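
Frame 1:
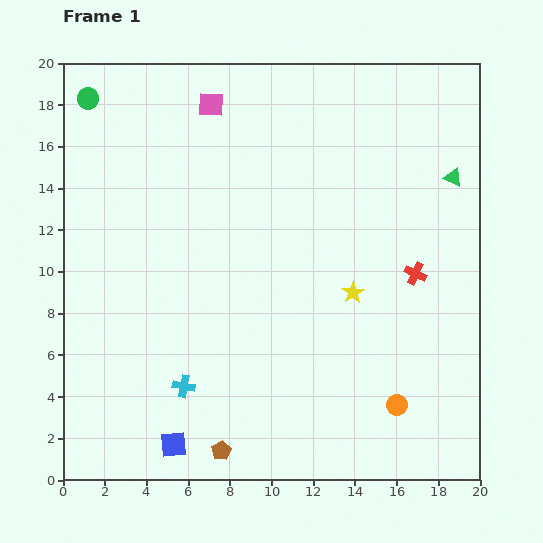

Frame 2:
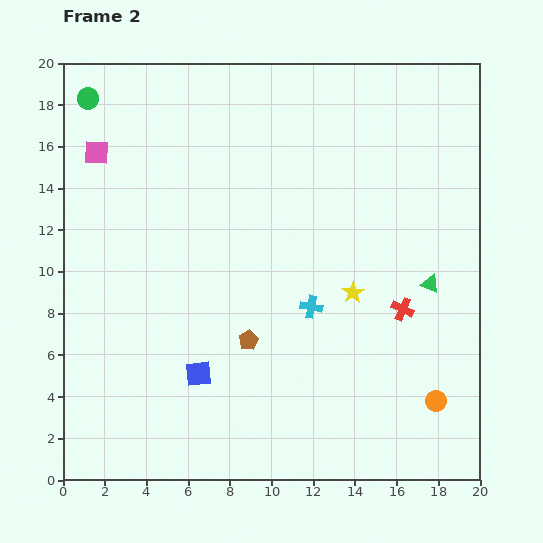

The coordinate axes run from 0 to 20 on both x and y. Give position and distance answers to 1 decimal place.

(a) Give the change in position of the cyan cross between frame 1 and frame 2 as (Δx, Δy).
(6.1, 3.8)

The cyan cross was at (5.8, 4.5) in frame 1 and (11.9, 8.3) in frame 2.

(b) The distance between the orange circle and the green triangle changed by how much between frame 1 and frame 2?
-5.6

Distance in frame 1: 11.2. Distance in frame 2: 5.6.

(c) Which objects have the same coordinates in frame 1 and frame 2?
the yellow star, the green circle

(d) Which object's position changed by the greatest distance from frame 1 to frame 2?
the cyan cross

(moved 7.2; next 6.0)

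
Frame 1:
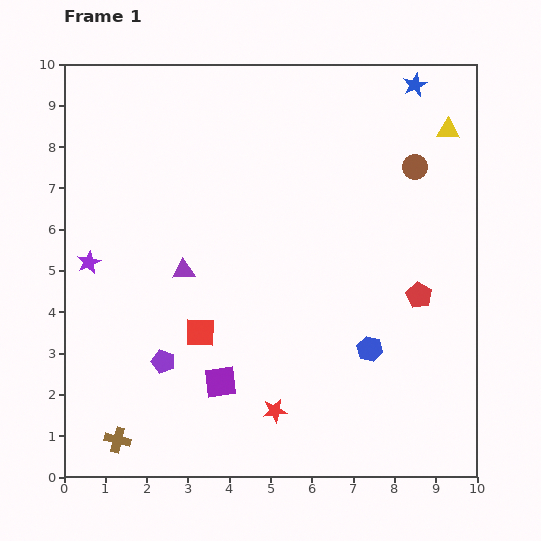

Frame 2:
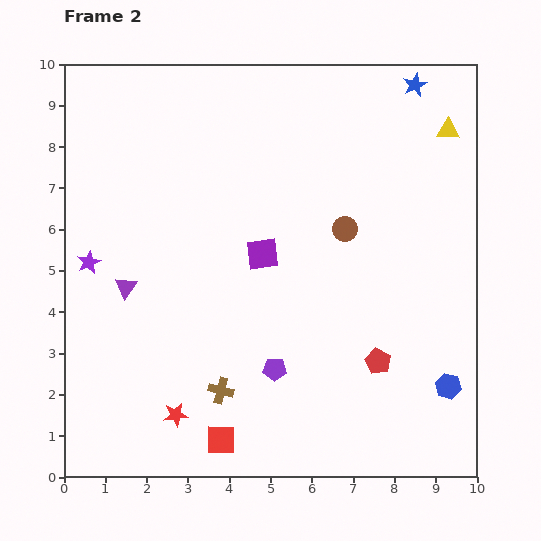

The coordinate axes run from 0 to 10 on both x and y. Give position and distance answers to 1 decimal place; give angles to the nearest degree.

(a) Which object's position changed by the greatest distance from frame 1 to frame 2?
the purple square

(moved 3.3; next 2.8)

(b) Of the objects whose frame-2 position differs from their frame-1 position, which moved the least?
the purple triangle

(moved 1.5)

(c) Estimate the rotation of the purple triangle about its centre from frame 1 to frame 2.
51° counter-clockwise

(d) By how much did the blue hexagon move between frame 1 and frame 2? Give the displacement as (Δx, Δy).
(1.9, -0.9)

The blue hexagon was at (7.4, 3.1) in frame 1 and (9.3, 2.2) in frame 2.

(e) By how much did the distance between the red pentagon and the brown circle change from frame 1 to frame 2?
+0.2

Distance in frame 1: 3.1. Distance in frame 2: 3.3.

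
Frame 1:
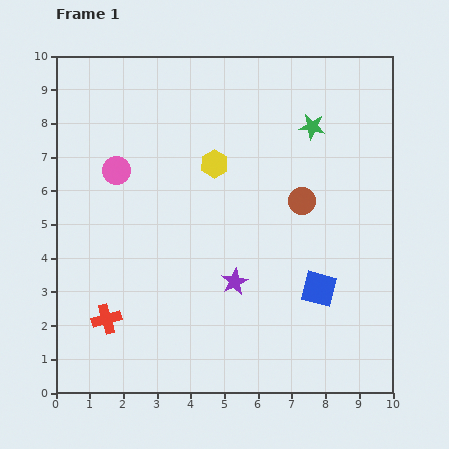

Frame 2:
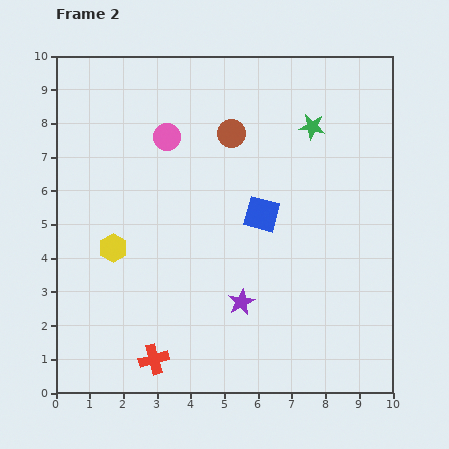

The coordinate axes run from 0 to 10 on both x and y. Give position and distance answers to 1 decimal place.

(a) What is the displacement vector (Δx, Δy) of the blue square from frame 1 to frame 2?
(-1.7, 2.2)

The blue square was at (7.8, 3.1) in frame 1 and (6.1, 5.3) in frame 2.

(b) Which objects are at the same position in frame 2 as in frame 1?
the green star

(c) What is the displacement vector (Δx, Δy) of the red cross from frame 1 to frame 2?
(1.4, -1.2)

The red cross was at (1.5, 2.2) in frame 1 and (2.9, 1.0) in frame 2.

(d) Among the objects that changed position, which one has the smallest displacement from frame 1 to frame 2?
the purple star

(moved 0.6)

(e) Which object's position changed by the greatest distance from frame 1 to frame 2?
the yellow hexagon

(moved 3.9; next 2.9)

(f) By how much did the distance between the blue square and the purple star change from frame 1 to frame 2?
+0.2

Distance in frame 1: 2.5. Distance in frame 2: 2.7.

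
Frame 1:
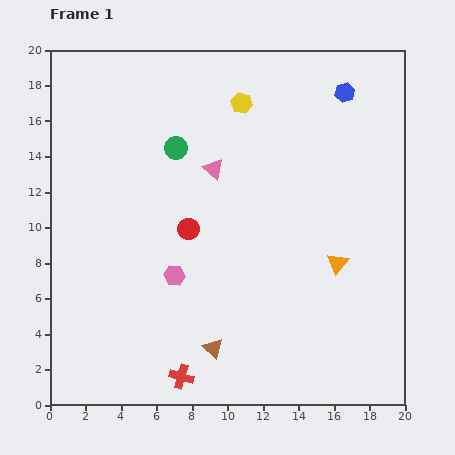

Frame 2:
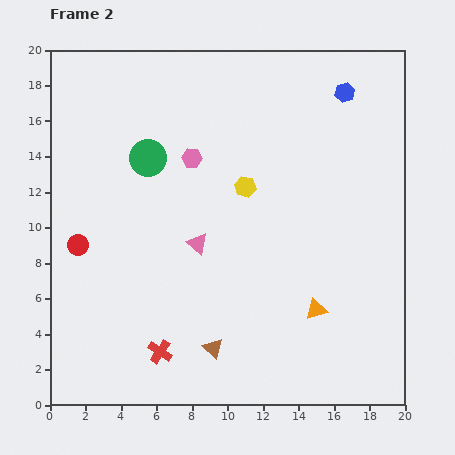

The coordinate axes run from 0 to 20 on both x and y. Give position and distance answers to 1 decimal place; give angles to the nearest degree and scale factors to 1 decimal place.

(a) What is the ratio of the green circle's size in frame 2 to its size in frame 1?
1.6×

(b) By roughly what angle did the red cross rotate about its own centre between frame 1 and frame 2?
17° clockwise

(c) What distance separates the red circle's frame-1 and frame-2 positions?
6.3

The red circle moved from (7.8, 9.9) to (1.6, 9.0), a distance of √(6.2² + 0.9²) ≈ 6.3.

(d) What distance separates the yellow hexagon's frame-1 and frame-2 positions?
4.7

The yellow hexagon moved from (10.8, 17.0) to (11.0, 12.3), a distance of √(0.2² + 4.7²) ≈ 4.7.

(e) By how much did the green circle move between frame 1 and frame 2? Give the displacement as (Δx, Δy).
(-1.6, -0.6)

The green circle was at (7.1, 14.5) in frame 1 and (5.5, 13.9) in frame 2.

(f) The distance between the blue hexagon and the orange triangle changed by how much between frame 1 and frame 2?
+2.7

Distance in frame 1: 9.6. Distance in frame 2: 12.3.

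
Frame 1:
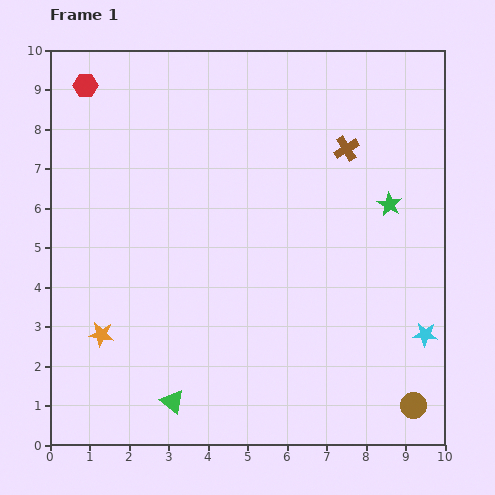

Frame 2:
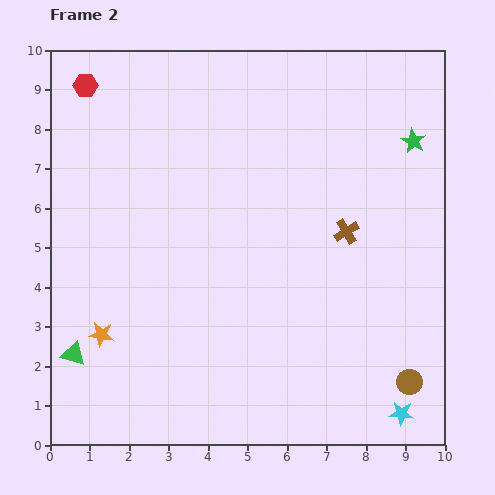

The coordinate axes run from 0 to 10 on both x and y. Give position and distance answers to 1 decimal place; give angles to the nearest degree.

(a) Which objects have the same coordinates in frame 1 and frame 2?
the orange star, the red hexagon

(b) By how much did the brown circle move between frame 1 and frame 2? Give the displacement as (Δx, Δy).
(-0.1, 0.6)

The brown circle was at (9.2, 1.0) in frame 1 and (9.1, 1.6) in frame 2.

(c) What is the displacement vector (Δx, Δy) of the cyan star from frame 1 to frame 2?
(-0.6, -2.0)

The cyan star was at (9.5, 2.8) in frame 1 and (8.9, 0.8) in frame 2.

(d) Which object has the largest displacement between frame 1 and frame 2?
the green triangle

(moved 2.8; next 2.1)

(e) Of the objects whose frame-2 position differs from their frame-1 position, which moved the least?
the brown circle

(moved 0.6)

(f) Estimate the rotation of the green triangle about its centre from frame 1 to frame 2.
23° counter-clockwise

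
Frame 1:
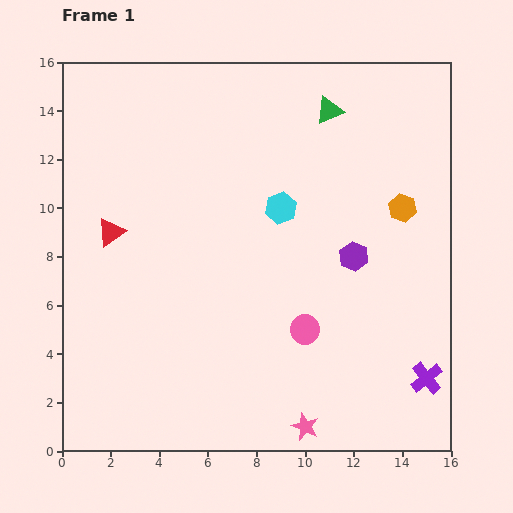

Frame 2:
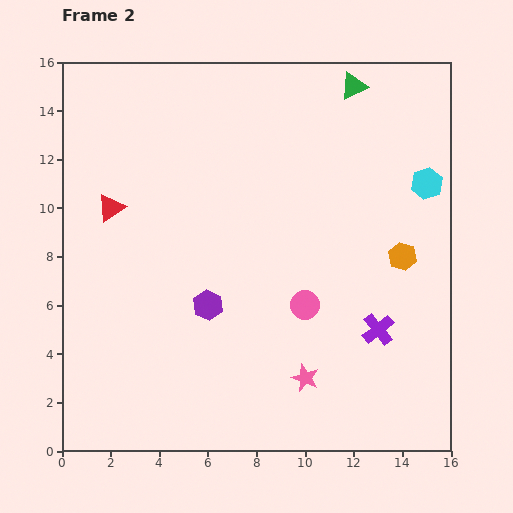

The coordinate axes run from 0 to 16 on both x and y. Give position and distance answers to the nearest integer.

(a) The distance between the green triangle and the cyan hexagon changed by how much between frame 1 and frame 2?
+1

Distance in frame 1: 4. Distance in frame 2: 5.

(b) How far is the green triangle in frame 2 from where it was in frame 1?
1

The green triangle moved from (11, 14) to (12, 15), a distance of √(1² + 1²) ≈ 1.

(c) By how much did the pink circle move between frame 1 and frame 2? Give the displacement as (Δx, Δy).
(0, 1)

The pink circle was at (10, 5) in frame 1 and (10, 6) in frame 2.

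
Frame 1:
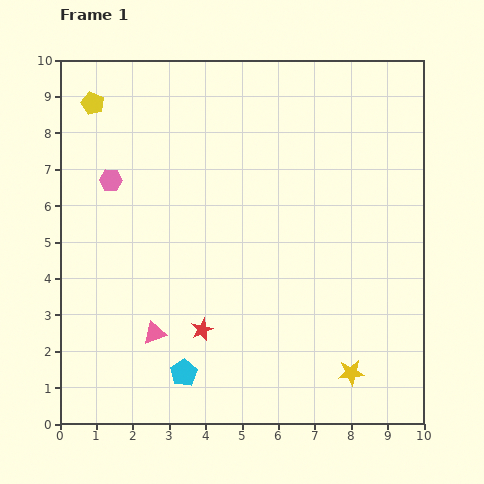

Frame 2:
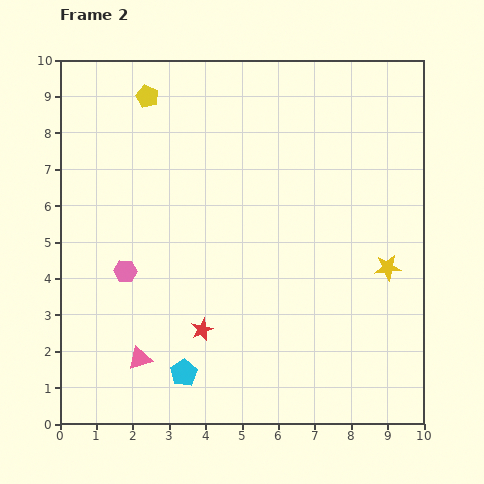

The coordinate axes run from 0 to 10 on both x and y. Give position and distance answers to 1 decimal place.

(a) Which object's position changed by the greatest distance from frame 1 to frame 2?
the yellow star

(moved 3.1; next 2.5)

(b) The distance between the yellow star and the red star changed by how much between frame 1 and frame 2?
+1.1

Distance in frame 1: 4.3. Distance in frame 2: 5.4.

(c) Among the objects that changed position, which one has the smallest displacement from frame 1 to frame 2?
the pink triangle

(moved 0.8)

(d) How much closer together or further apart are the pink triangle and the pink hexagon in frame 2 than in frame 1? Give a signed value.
-2.0

Distance in frame 1: 4.4. Distance in frame 2: 2.4.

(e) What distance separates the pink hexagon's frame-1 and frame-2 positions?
2.5

The pink hexagon moved from (1.4, 6.7) to (1.8, 4.2), a distance of √(0.4² + 2.5²) ≈ 2.5.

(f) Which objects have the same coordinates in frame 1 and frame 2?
the cyan pentagon, the red star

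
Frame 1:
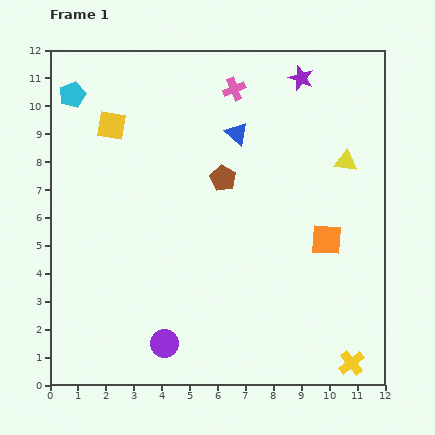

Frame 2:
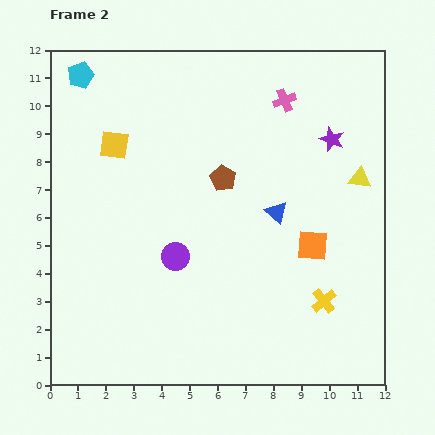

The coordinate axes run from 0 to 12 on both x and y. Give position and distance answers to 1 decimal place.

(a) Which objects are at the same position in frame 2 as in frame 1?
the brown pentagon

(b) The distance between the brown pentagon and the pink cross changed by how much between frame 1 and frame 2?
+0.4

Distance in frame 1: 3.2. Distance in frame 2: 3.6.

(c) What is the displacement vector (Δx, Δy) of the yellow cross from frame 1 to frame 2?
(-1.0, 2.2)

The yellow cross was at (10.8, 0.8) in frame 1 and (9.8, 3.0) in frame 2.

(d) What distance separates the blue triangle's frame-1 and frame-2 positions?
3.1

The blue triangle moved from (6.7, 9.0) to (8.1, 6.2), a distance of √(1.4² + 2.8²) ≈ 3.1.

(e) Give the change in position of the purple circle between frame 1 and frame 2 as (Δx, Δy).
(0.4, 3.1)

The purple circle was at (4.1, 1.5) in frame 1 and (4.5, 4.6) in frame 2.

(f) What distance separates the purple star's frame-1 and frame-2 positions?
2.5

The purple star moved from (9.0, 11.0) to (10.1, 8.8), a distance of √(1.1² + 2.2²) ≈ 2.5.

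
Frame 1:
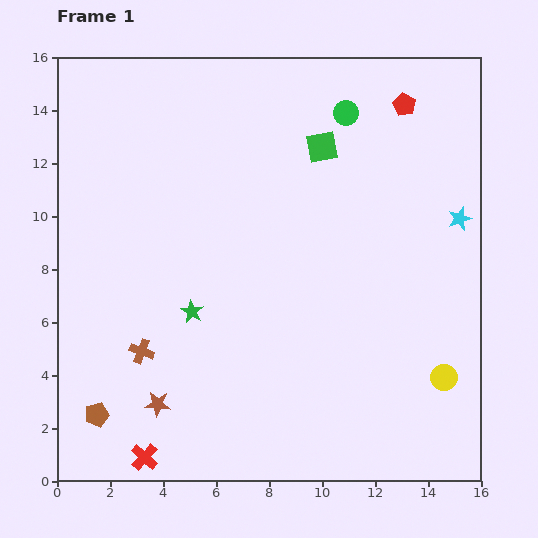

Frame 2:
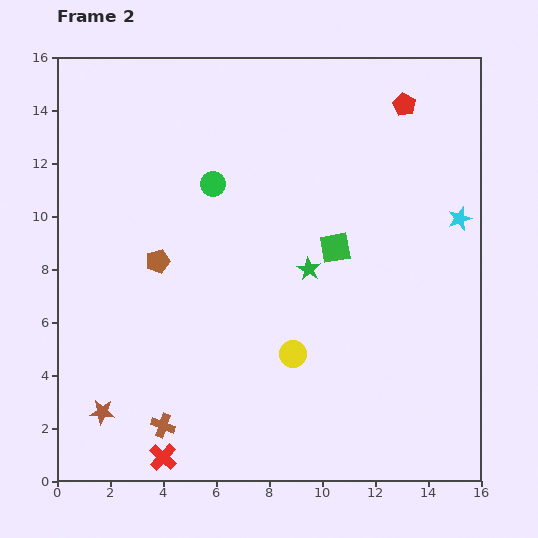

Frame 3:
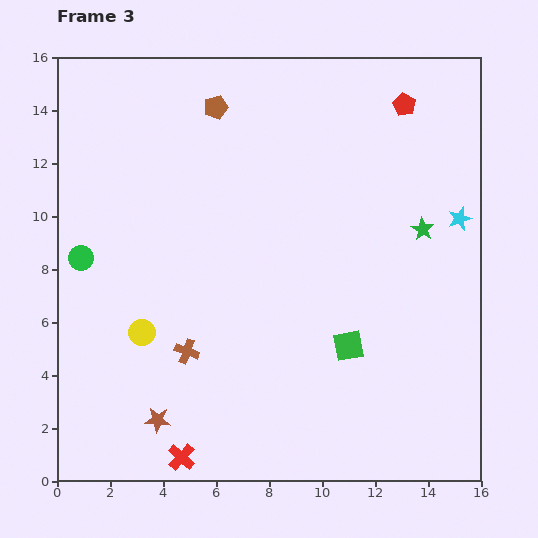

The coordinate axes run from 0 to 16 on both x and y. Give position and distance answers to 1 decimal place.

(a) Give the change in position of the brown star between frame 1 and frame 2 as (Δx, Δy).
(-2.1, -0.3)

The brown star was at (3.8, 2.9) in frame 1 and (1.7, 2.6) in frame 2.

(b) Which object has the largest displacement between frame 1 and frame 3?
the brown pentagon

(moved 12.4; next 11.5)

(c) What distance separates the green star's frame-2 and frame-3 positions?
4.6

The green star moved from (9.5, 8.0) to (13.8, 9.5), a distance of √(4.3² + 1.5²) ≈ 4.6.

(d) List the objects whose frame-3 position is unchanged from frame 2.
the cyan star, the red pentagon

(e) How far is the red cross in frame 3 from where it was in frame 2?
0.7

The red cross moved from (4.0, 0.9) to (4.7, 0.9), a distance of √(0.7² + 0.0²) ≈ 0.7.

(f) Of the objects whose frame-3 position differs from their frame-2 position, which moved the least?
the red cross

(moved 0.7)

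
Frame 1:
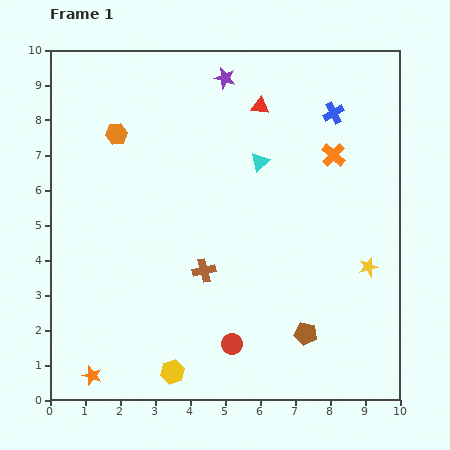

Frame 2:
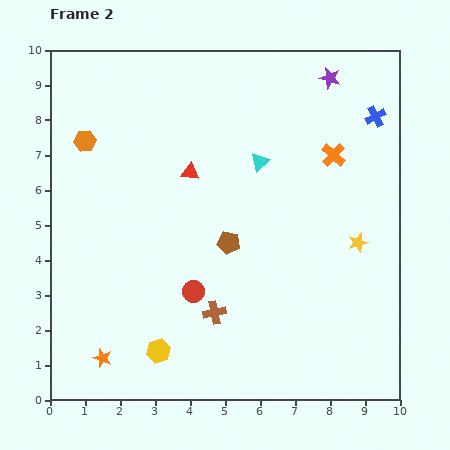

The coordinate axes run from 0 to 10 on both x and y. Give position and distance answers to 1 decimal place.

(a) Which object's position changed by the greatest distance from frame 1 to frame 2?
the brown pentagon

(moved 3.4; next 3.0)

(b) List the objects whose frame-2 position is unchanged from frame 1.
the cyan triangle, the orange cross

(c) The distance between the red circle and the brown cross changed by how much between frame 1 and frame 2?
-1.4

Distance in frame 1: 2.2. Distance in frame 2: 0.8.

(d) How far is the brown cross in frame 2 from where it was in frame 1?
1.2

The brown cross moved from (4.4, 3.7) to (4.7, 2.5), a distance of √(0.3² + 1.2²) ≈ 1.2.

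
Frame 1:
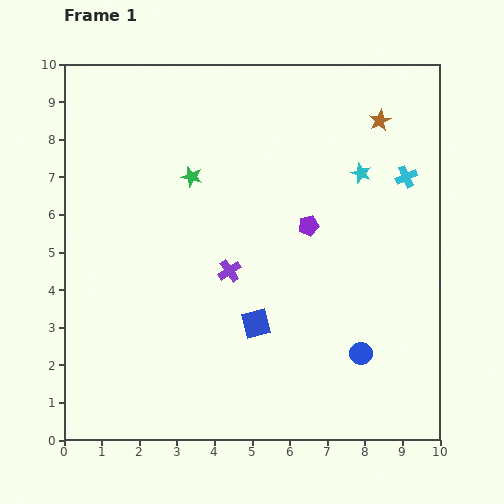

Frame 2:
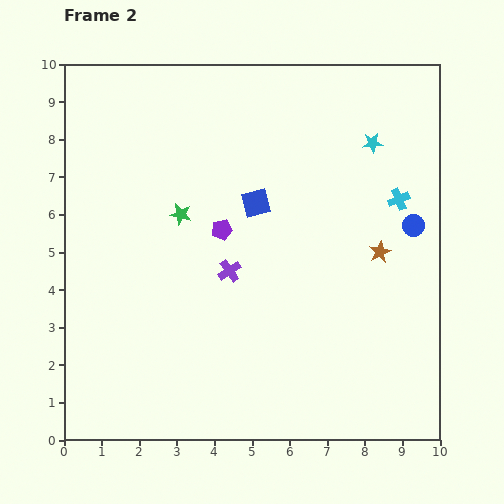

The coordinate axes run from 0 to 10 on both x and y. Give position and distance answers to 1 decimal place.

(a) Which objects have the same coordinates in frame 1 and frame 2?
the purple cross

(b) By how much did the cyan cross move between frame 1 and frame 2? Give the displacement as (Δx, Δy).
(-0.2, -0.6)

The cyan cross was at (9.1, 7.0) in frame 1 and (8.9, 6.4) in frame 2.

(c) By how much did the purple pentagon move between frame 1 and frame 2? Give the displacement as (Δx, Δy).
(-2.3, -0.1)

The purple pentagon was at (6.5, 5.7) in frame 1 and (4.2, 5.6) in frame 2.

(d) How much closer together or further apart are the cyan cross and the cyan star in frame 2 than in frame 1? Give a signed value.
+0.5

Distance in frame 1: 1.2. Distance in frame 2: 1.7.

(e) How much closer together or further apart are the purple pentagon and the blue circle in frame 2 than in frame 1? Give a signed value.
+1.4

Distance in frame 1: 3.7. Distance in frame 2: 5.1.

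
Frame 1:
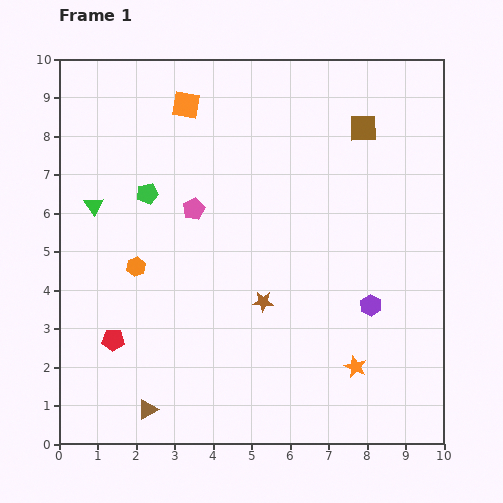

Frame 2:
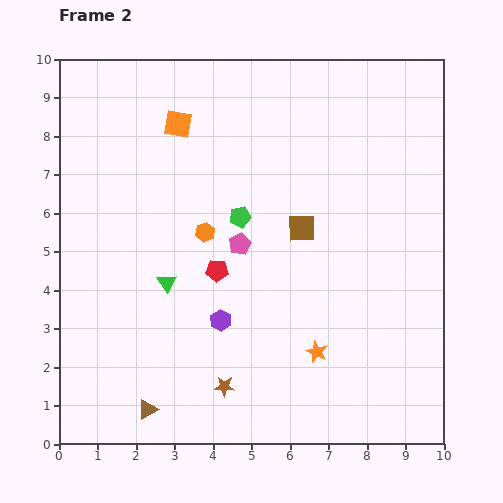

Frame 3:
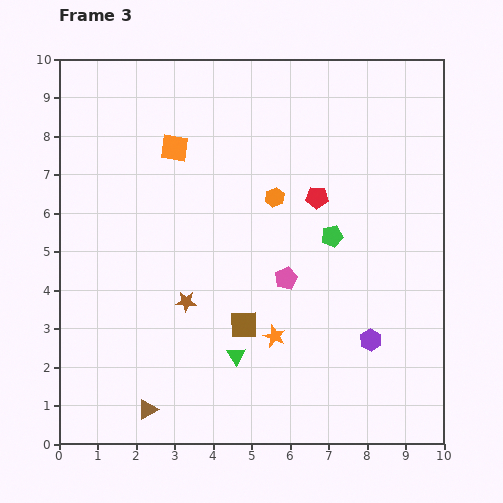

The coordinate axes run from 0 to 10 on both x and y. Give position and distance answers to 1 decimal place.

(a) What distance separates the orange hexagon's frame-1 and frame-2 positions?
2.0

The orange hexagon moved from (2.0, 4.6) to (3.8, 5.5), a distance of √(1.8² + 0.9²) ≈ 2.0.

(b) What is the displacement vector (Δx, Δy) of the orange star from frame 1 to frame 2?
(-1.0, 0.4)

The orange star was at (7.7, 2.0) in frame 1 and (6.7, 2.4) in frame 2.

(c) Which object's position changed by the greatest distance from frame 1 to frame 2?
the purple hexagon

(moved 3.9; next 3.2)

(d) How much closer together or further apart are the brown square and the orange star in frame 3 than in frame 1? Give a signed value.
-5.3

Distance in frame 1: 6.2. Distance in frame 3: 0.9.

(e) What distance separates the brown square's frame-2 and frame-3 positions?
2.9

The brown square moved from (6.3, 5.6) to (4.8, 3.1), a distance of √(1.5² + 2.5²) ≈ 2.9.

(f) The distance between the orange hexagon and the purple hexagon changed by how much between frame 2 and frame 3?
+2.2

Distance in frame 2: 2.3. Distance in frame 3: 4.5.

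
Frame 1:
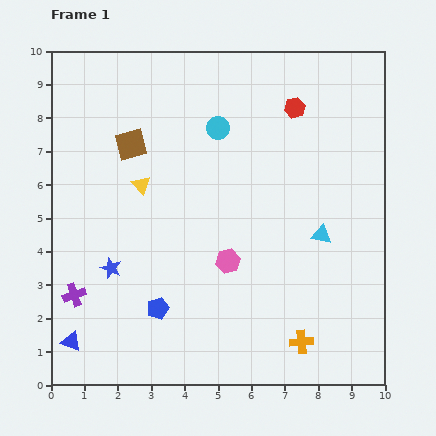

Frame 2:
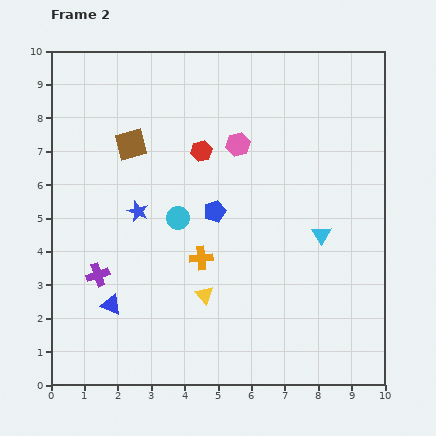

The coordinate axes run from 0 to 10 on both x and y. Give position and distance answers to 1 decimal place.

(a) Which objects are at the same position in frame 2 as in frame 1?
the brown square, the cyan triangle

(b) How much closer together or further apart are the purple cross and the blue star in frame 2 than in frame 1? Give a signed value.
+0.8

Distance in frame 1: 1.4. Distance in frame 2: 2.2.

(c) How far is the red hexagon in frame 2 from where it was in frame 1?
3.1

The red hexagon moved from (7.3, 8.3) to (4.5, 7.0), a distance of √(2.8² + 1.3²) ≈ 3.1.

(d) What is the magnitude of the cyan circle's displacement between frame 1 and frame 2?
3.0

The cyan circle moved from (5.0, 7.7) to (3.8, 5.0), a distance of √(1.2² + 2.7²) ≈ 3.0.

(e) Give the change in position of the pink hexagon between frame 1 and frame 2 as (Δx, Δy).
(0.3, 3.5)

The pink hexagon was at (5.3, 3.7) in frame 1 and (5.6, 7.2) in frame 2.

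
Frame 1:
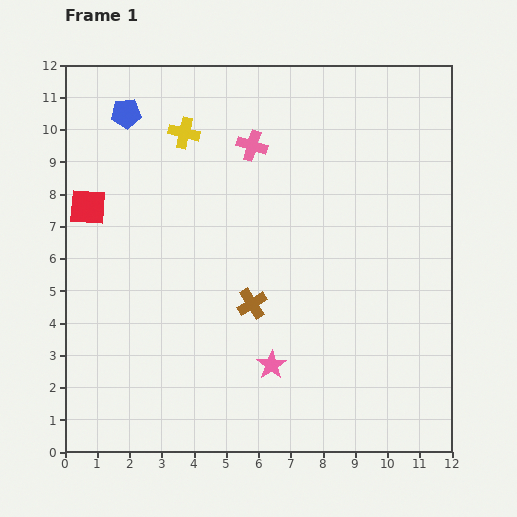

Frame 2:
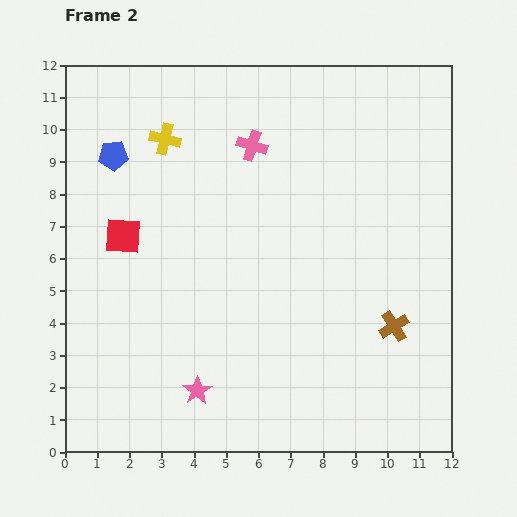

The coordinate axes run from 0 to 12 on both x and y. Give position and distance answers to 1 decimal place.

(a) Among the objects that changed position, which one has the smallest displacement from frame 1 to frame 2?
the yellow cross

(moved 0.6)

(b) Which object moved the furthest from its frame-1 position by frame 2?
the brown cross

(moved 4.5; next 2.4)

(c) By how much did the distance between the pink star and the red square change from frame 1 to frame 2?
-2.2

Distance in frame 1: 7.5. Distance in frame 2: 5.3.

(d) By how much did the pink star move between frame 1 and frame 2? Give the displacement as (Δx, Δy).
(-2.3, -0.8)

The pink star was at (6.4, 2.7) in frame 1 and (4.1, 1.9) in frame 2.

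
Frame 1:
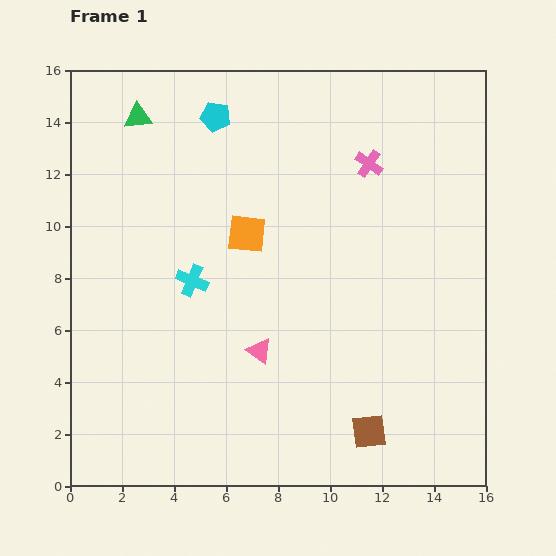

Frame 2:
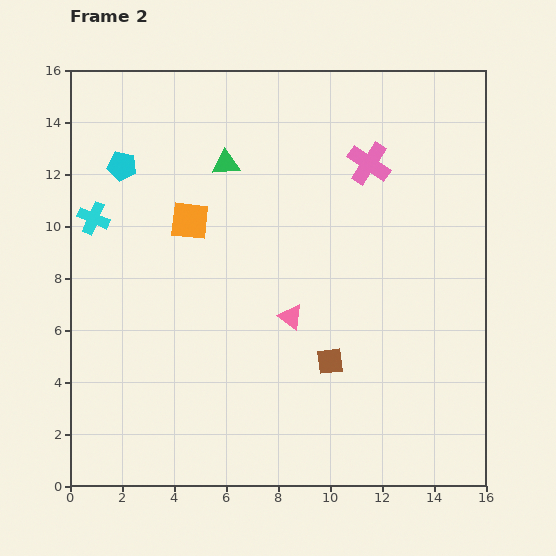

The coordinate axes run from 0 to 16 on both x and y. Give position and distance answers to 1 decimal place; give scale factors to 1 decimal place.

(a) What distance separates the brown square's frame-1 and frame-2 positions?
3.1

The brown square moved from (11.5, 2.1) to (10.0, 4.8), a distance of √(1.5² + 2.7²) ≈ 3.1.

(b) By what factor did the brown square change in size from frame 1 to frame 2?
0.8×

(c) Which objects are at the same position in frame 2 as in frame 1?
the pink cross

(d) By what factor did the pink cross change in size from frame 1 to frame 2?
1.6×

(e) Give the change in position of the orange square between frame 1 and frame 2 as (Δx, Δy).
(-2.2, 0.5)

The orange square was at (6.8, 9.7) in frame 1 and (4.6, 10.2) in frame 2.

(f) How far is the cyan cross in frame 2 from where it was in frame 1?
4.5

The cyan cross moved from (4.7, 7.9) to (0.9, 10.3), a distance of √(3.8² + 2.4²) ≈ 4.5.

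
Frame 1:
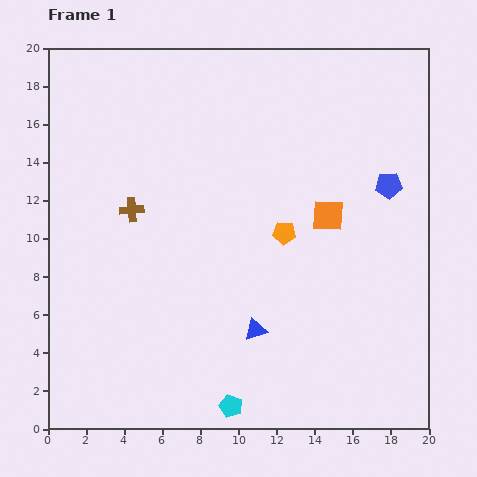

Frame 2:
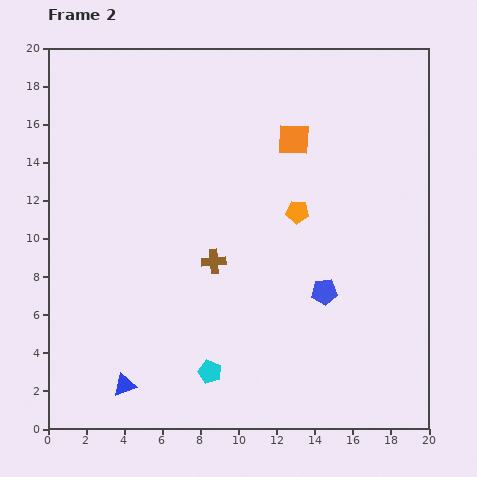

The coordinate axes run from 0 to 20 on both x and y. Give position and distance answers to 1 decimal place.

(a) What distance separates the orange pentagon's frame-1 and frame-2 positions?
1.3

The orange pentagon moved from (12.4, 10.3) to (13.1, 11.4), a distance of √(0.7² + 1.1²) ≈ 1.3.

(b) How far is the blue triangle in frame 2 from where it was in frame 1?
7.5

The blue triangle moved from (10.9, 5.2) to (4.0, 2.3), a distance of √(6.9² + 2.9²) ≈ 7.5.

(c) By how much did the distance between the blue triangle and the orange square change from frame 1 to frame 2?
+8.6

Distance in frame 1: 7.1. Distance in frame 2: 15.7.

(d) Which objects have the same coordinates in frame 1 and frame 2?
none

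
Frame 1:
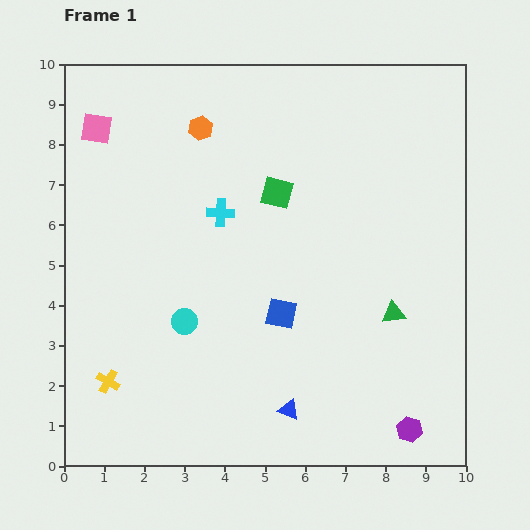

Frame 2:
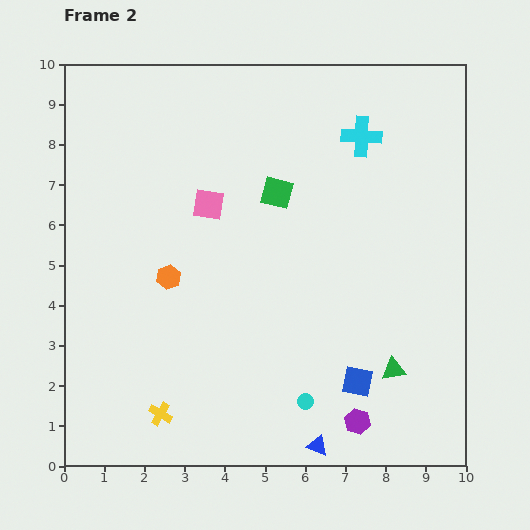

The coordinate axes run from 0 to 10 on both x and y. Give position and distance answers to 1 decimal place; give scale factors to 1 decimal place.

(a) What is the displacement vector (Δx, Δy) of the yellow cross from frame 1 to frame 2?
(1.3, -0.8)

The yellow cross was at (1.1, 2.1) in frame 1 and (2.4, 1.3) in frame 2.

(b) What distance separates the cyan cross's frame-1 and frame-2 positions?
4.0

The cyan cross moved from (3.9, 6.3) to (7.4, 8.2), a distance of √(3.5² + 1.9²) ≈ 4.0.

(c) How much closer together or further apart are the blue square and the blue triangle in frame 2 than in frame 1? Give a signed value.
-0.5

Distance in frame 1: 2.4. Distance in frame 2: 1.9.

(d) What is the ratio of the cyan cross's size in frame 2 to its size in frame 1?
1.5×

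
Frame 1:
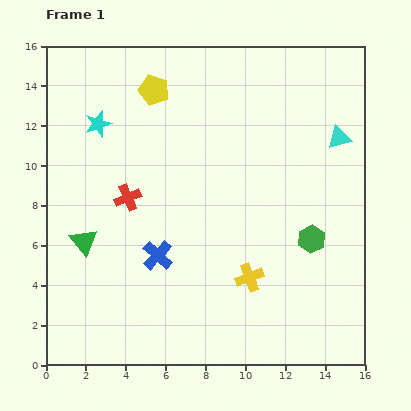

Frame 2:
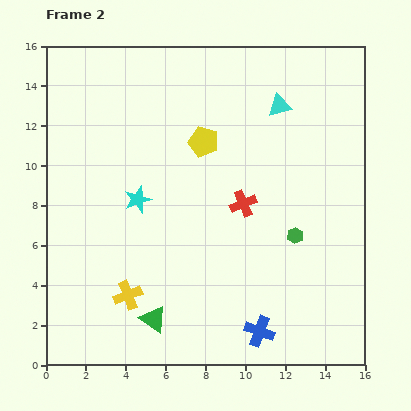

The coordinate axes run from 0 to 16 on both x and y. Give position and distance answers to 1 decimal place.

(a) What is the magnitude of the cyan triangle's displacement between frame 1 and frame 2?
3.4

The cyan triangle moved from (14.7, 11.4) to (11.7, 13.0), a distance of √(3.0² + 1.6²) ≈ 3.4.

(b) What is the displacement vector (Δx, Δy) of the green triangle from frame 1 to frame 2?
(3.5, -3.9)

The green triangle was at (1.9, 6.2) in frame 1 and (5.4, 2.3) in frame 2.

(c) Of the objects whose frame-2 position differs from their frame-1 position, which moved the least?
the green hexagon

(moved 0.8)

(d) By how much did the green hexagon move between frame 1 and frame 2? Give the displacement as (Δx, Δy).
(-0.8, 0.2)

The green hexagon was at (13.3, 6.3) in frame 1 and (12.5, 6.5) in frame 2.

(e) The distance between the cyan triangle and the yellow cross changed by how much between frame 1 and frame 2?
+3.9

Distance in frame 1: 8.3. Distance in frame 2: 12.2.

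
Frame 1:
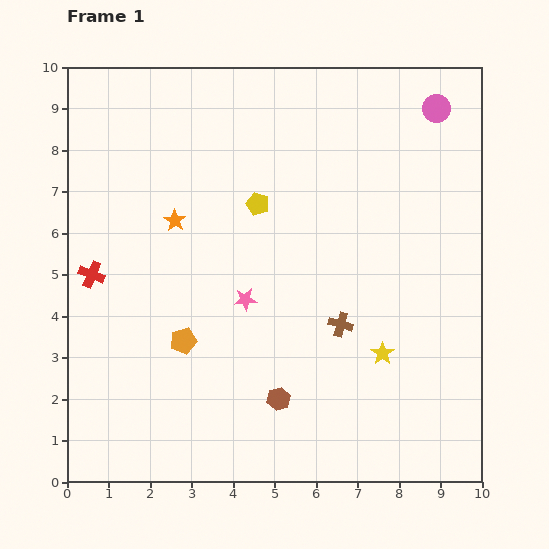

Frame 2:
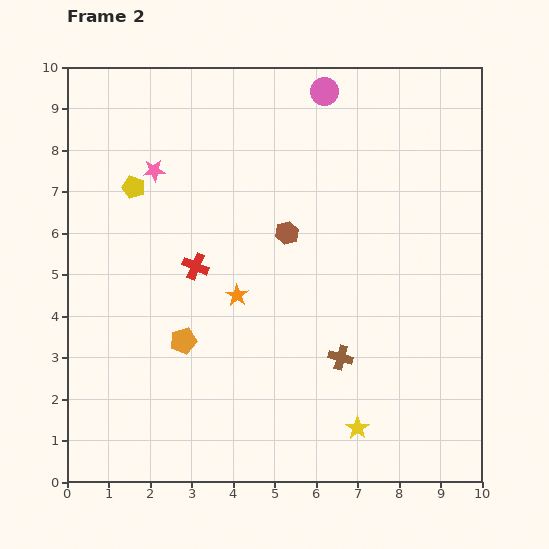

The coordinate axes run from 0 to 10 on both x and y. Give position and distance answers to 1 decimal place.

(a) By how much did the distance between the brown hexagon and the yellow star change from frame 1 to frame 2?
+2.3

Distance in frame 1: 2.7. Distance in frame 2: 5.0.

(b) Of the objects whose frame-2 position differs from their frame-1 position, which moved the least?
the brown cross

(moved 0.8)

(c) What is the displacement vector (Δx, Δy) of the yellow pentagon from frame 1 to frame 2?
(-3.0, 0.4)

The yellow pentagon was at (4.6, 6.7) in frame 1 and (1.6, 7.1) in frame 2.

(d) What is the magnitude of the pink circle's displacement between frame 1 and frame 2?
2.7

The pink circle moved from (8.9, 9.0) to (6.2, 9.4), a distance of √(2.7² + 0.4²) ≈ 2.7.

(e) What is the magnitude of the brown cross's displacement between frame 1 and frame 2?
0.8

The brown cross moved from (6.6, 3.8) to (6.6, 3.0), a distance of √(0.0² + 0.8²) ≈ 0.8.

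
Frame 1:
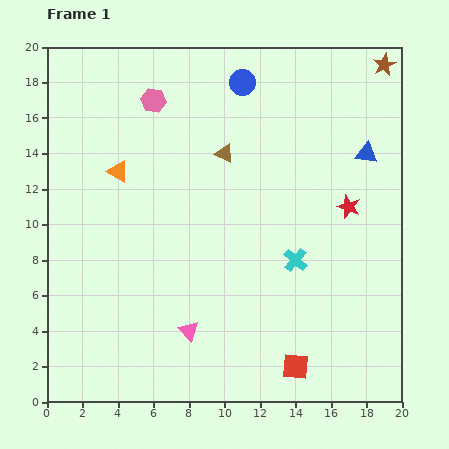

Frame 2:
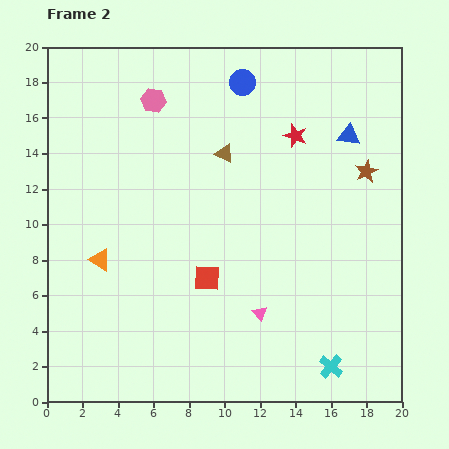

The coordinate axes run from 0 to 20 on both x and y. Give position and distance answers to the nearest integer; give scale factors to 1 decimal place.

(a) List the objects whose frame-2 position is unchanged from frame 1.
the brown triangle, the blue circle, the pink hexagon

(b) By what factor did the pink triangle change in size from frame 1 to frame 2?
0.7×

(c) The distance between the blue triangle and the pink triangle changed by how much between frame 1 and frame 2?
-3

Distance in frame 1: 14. Distance in frame 2: 11.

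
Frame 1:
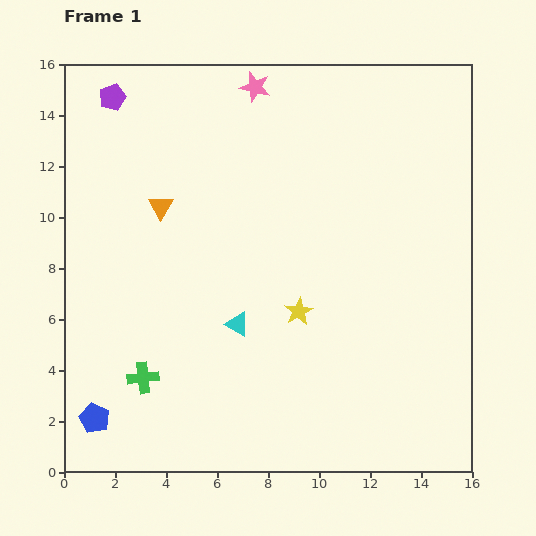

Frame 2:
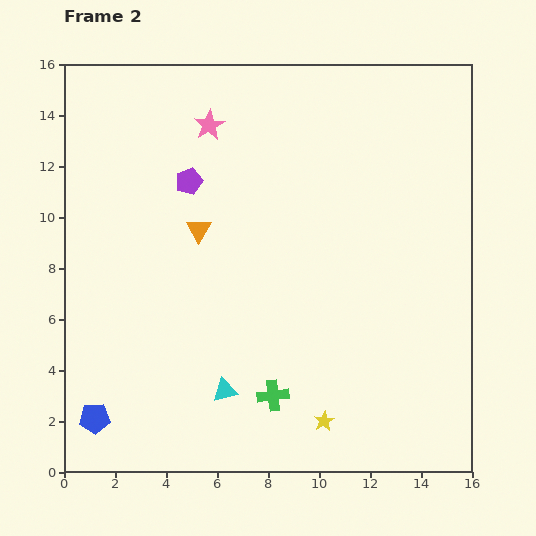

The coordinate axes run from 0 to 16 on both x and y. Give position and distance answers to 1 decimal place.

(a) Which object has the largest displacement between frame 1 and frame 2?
the green cross

(moved 5.1; next 4.5)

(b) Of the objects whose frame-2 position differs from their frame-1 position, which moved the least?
the orange triangle

(moved 1.7)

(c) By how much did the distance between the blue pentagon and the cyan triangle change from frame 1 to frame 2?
-1.5

Distance in frame 1: 6.7. Distance in frame 2: 5.2.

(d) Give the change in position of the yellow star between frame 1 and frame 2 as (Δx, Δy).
(1.0, -4.3)

The yellow star was at (9.2, 6.3) in frame 1 and (10.2, 2.0) in frame 2.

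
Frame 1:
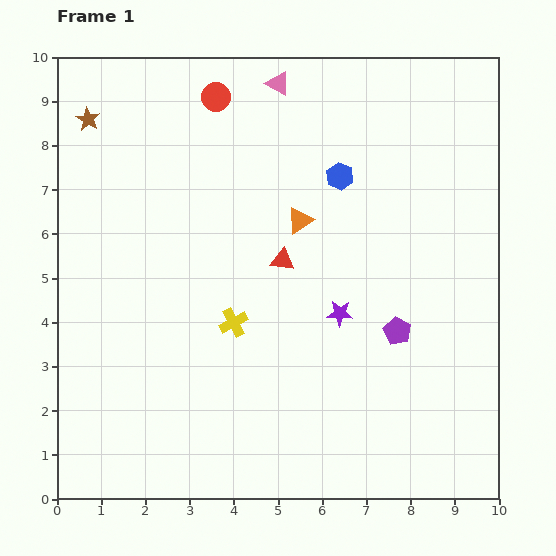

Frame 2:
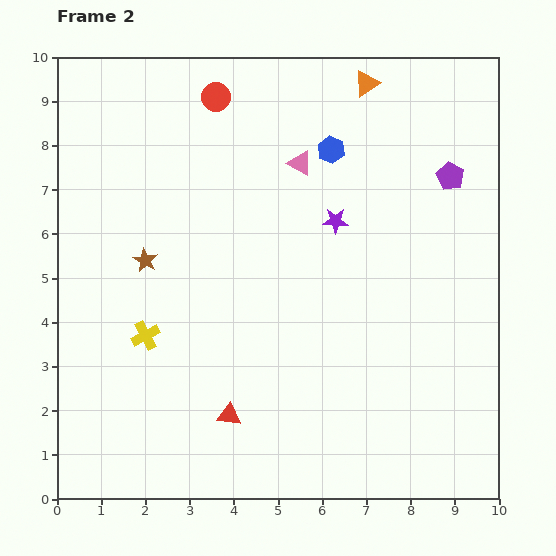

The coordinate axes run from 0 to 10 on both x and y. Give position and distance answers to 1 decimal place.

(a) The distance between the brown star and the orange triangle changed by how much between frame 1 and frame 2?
+1.1

Distance in frame 1: 5.3. Distance in frame 2: 6.4.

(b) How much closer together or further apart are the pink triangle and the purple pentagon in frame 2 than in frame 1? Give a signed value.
-2.8

Distance in frame 1: 6.2. Distance in frame 2: 3.4.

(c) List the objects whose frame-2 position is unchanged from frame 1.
the red circle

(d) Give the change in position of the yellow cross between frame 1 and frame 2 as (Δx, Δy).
(-2.0, -0.3)

The yellow cross was at (4.0, 4.0) in frame 1 and (2.0, 3.7) in frame 2.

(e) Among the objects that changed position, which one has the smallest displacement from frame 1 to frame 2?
the blue hexagon

(moved 0.6)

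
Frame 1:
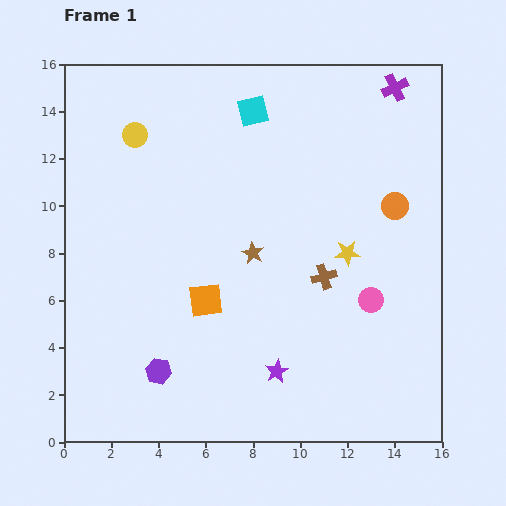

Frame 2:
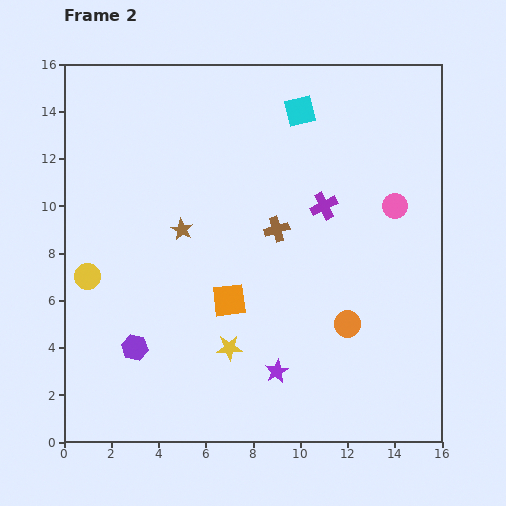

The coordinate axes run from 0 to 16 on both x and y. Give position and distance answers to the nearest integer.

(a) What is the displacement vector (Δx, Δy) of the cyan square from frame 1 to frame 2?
(2, 0)

The cyan square was at (8, 14) in frame 1 and (10, 14) in frame 2.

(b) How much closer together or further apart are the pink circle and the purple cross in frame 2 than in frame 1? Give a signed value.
-6

Distance in frame 1: 9. Distance in frame 2: 3.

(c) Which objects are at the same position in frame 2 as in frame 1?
the purple star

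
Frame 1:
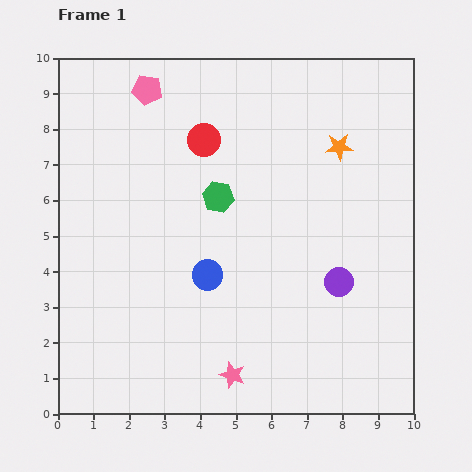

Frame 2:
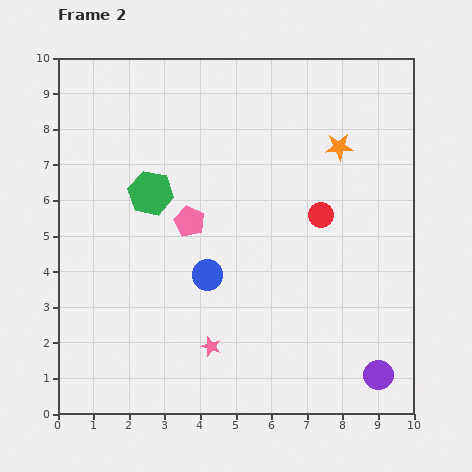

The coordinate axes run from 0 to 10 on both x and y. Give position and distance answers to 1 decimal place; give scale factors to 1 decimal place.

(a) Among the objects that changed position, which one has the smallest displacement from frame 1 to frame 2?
the pink star

(moved 1.0)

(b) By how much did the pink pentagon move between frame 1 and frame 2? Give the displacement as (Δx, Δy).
(1.2, -3.7)

The pink pentagon was at (2.5, 9.1) in frame 1 and (3.7, 5.4) in frame 2.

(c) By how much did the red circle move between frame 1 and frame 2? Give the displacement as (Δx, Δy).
(3.3, -2.1)

The red circle was at (4.1, 7.7) in frame 1 and (7.4, 5.6) in frame 2.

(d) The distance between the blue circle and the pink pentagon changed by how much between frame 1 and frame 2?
-3.9

Distance in frame 1: 5.5. Distance in frame 2: 1.6.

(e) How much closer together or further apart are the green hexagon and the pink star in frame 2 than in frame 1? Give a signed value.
-0.4

Distance in frame 1: 5.0. Distance in frame 2: 4.6.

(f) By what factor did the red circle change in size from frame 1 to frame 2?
0.8×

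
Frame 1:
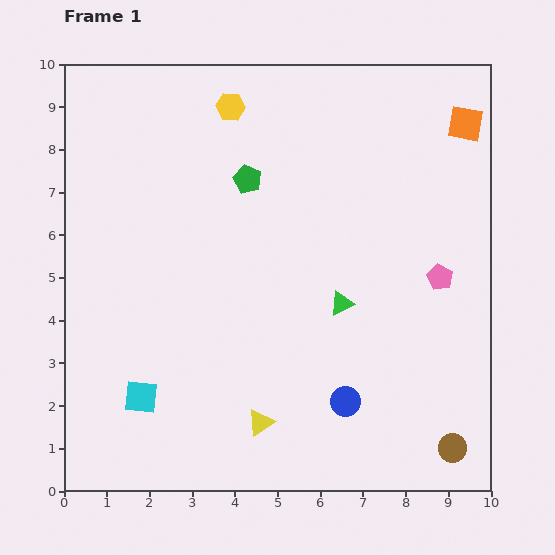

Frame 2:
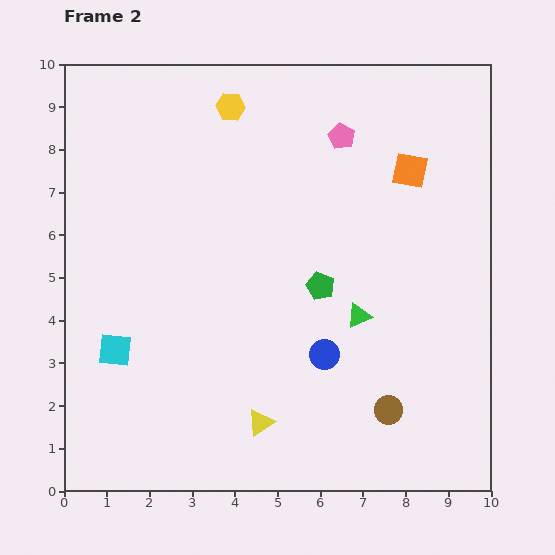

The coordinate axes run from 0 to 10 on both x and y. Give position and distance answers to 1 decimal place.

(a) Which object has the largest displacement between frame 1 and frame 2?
the pink pentagon

(moved 4.0; next 3.0)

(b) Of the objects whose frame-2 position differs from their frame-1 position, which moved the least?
the green triangle

(moved 0.5)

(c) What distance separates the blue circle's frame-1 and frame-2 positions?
1.2

The blue circle moved from (6.6, 2.1) to (6.1, 3.2), a distance of √(0.5² + 1.1²) ≈ 1.2.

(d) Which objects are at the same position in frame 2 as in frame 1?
the yellow hexagon, the yellow triangle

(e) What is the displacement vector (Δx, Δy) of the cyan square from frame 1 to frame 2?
(-0.6, 1.1)

The cyan square was at (1.8, 2.2) in frame 1 and (1.2, 3.3) in frame 2.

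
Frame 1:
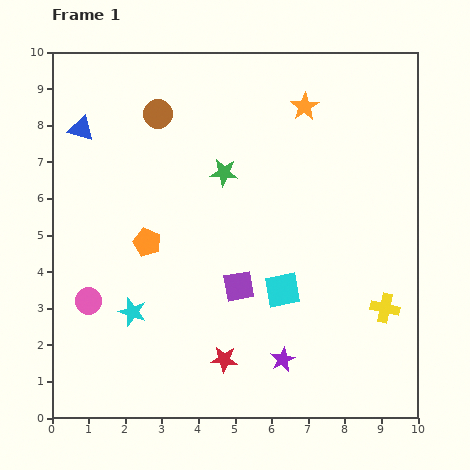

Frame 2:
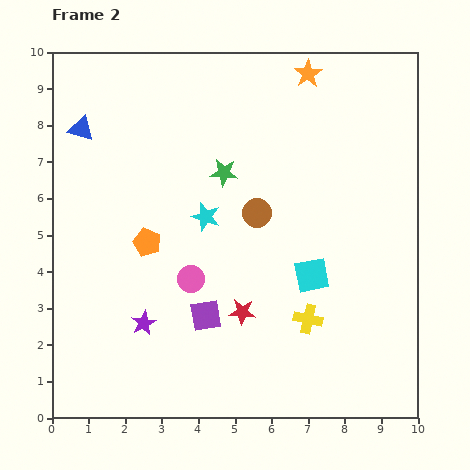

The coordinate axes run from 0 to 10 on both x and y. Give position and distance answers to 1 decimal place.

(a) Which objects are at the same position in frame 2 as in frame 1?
the green star, the orange pentagon, the blue triangle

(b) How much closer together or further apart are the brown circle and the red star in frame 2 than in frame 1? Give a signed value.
-4.2

Distance in frame 1: 6.9. Distance in frame 2: 2.7.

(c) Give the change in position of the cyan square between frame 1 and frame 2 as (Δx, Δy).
(0.8, 0.4)

The cyan square was at (6.3, 3.5) in frame 1 and (7.1, 3.9) in frame 2.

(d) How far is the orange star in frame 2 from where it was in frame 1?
0.9

The orange star moved from (6.9, 8.5) to (7.0, 9.4), a distance of √(0.1² + 0.9²) ≈ 0.9.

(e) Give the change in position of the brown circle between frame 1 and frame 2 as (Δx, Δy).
(2.7, -2.7)

The brown circle was at (2.9, 8.3) in frame 1 and (5.6, 5.6) in frame 2.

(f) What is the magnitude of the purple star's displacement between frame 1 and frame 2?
3.9

The purple star moved from (6.3, 1.6) to (2.5, 2.6), a distance of √(3.8² + 1.0²) ≈ 3.9.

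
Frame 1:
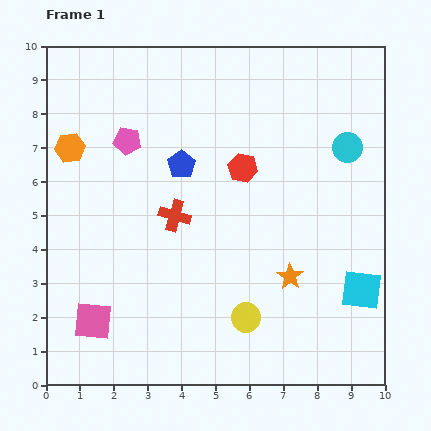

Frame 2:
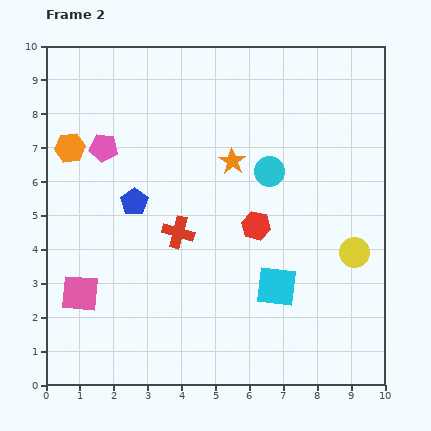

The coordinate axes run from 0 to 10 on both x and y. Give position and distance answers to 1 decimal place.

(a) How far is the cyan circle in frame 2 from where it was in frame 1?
2.4

The cyan circle moved from (8.9, 7.0) to (6.6, 6.3), a distance of √(2.3² + 0.7²) ≈ 2.4.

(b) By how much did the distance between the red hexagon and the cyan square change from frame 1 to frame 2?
-3.1

Distance in frame 1: 5.0. Distance in frame 2: 1.9.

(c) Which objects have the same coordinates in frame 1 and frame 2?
the orange hexagon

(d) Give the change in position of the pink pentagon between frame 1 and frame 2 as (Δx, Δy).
(-0.7, -0.2)

The pink pentagon was at (2.4, 7.2) in frame 1 and (1.7, 7.0) in frame 2.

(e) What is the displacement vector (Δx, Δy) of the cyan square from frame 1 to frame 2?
(-2.5, 0.1)

The cyan square was at (9.3, 2.8) in frame 1 and (6.8, 2.9) in frame 2.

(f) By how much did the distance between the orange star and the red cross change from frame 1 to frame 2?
-1.2

Distance in frame 1: 3.8. Distance in frame 2: 2.6.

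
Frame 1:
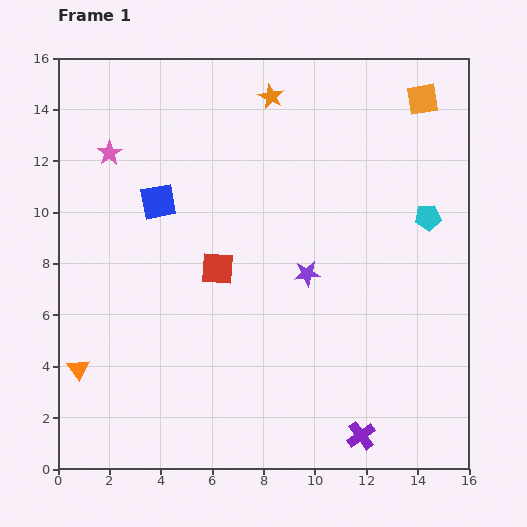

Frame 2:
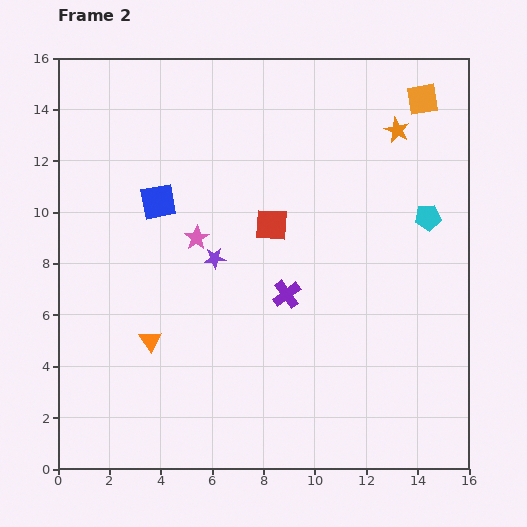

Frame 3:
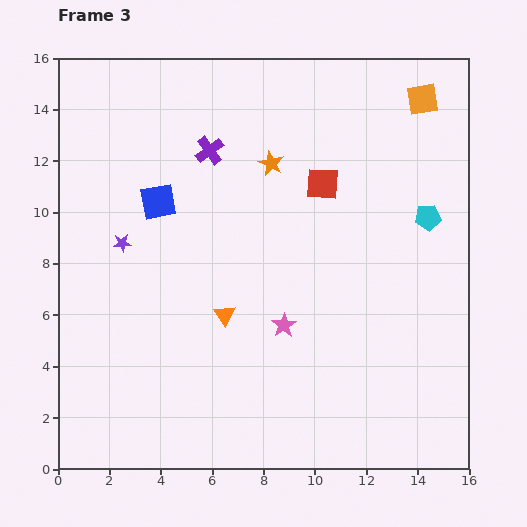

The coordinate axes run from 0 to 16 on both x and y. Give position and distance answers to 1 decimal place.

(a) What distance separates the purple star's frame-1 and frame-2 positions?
3.6

The purple star moved from (9.7, 7.6) to (6.1, 8.2), a distance of √(3.6² + 0.6²) ≈ 3.6.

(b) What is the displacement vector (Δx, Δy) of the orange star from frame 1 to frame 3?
(0.0, -2.6)

The orange star was at (8.3, 14.5) in frame 1 and (8.3, 11.9) in frame 3.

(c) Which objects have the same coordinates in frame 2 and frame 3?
the orange square, the blue square, the cyan pentagon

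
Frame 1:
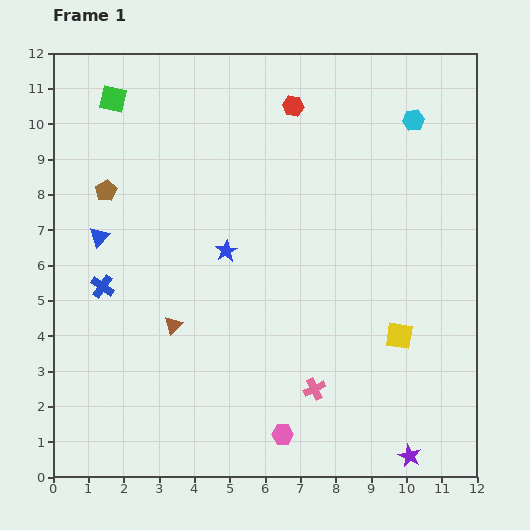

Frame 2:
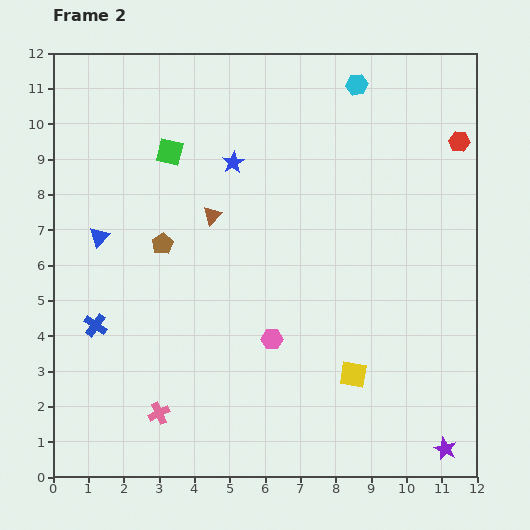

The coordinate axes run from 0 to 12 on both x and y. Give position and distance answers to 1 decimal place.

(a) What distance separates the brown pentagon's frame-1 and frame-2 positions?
2.2

The brown pentagon moved from (1.5, 8.1) to (3.1, 6.6), a distance of √(1.6² + 1.5²) ≈ 2.2.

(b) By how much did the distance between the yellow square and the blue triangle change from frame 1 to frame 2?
-0.7

Distance in frame 1: 8.9. Distance in frame 2: 8.2.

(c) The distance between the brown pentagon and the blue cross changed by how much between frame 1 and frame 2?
+0.3

Distance in frame 1: 2.7. Distance in frame 2: 3.0.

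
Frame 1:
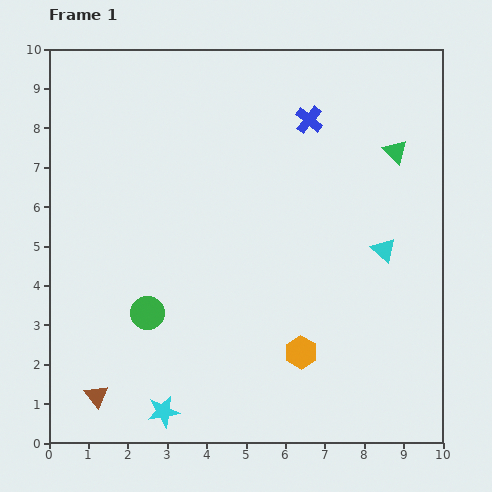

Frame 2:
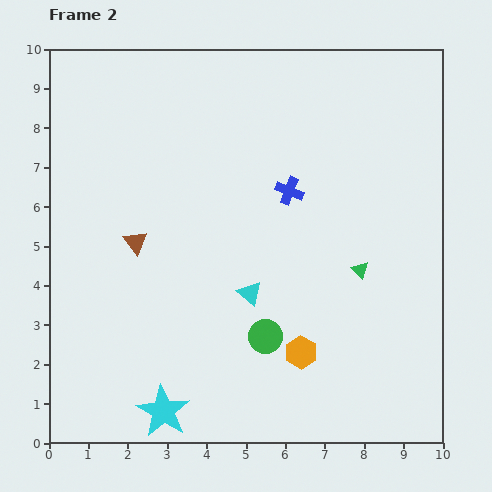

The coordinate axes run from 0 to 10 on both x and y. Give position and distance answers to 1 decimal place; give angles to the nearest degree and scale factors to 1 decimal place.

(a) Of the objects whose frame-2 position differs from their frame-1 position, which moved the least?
the blue cross

(moved 1.9)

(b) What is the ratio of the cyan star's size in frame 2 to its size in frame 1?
1.7×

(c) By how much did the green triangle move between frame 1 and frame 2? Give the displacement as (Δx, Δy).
(-0.9, -3.0)

The green triangle was at (8.8, 7.4) in frame 1 and (7.9, 4.4) in frame 2.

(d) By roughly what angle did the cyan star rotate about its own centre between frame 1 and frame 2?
30° counter-clockwise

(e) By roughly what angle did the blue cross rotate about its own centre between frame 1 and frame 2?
16° counter-clockwise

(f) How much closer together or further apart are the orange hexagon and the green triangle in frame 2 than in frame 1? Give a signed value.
-3.0

Distance in frame 1: 5.6. Distance in frame 2: 2.6.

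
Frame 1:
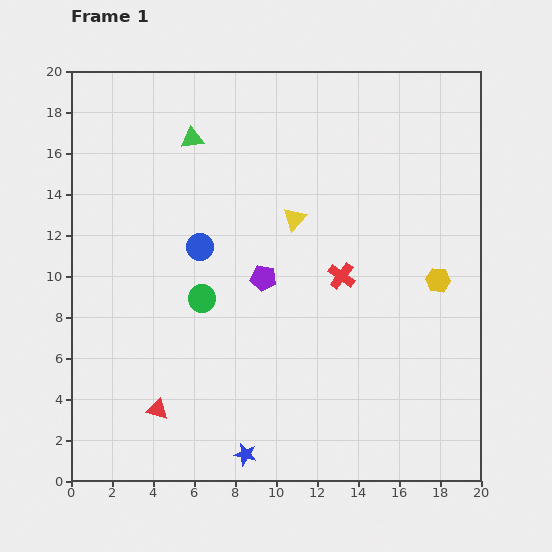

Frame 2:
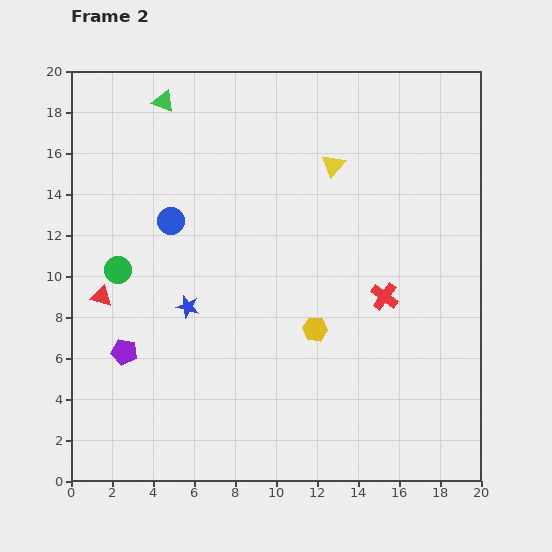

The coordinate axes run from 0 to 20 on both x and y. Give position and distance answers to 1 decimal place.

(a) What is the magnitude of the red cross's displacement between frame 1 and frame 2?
2.3

The red cross moved from (13.2, 10.0) to (15.3, 9.0), a distance of √(2.1² + 1.0²) ≈ 2.3.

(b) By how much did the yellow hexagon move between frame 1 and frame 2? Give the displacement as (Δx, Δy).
(-6.0, -2.4)

The yellow hexagon was at (17.9, 9.8) in frame 1 and (11.9, 7.4) in frame 2.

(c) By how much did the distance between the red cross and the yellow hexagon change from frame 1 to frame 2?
-0.9

Distance in frame 1: 4.7. Distance in frame 2: 3.8.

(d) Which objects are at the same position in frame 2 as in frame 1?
none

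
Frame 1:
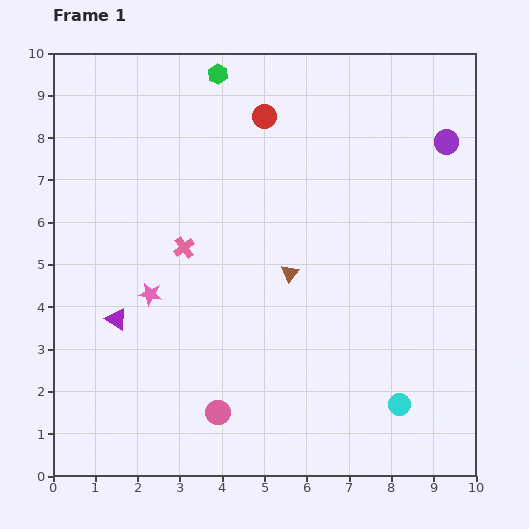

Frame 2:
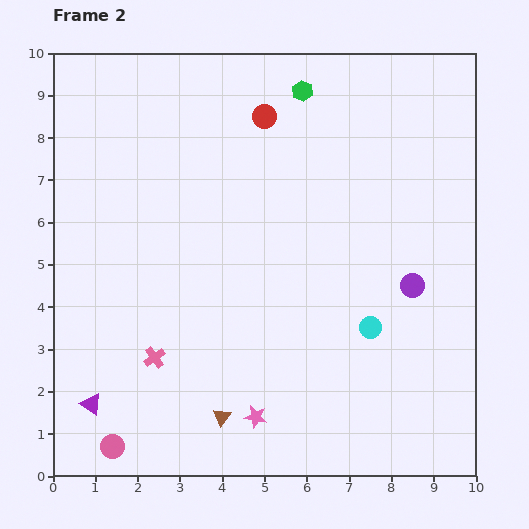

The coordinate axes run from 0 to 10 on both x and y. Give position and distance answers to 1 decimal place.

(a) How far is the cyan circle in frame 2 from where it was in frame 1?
1.9

The cyan circle moved from (8.2, 1.7) to (7.5, 3.5), a distance of √(0.7² + 1.8²) ≈ 1.9.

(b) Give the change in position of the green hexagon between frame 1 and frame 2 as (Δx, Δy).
(2.0, -0.4)

The green hexagon was at (3.9, 9.5) in frame 1 and (5.9, 9.1) in frame 2.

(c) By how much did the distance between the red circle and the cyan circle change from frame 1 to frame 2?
-1.9

Distance in frame 1: 7.5. Distance in frame 2: 5.6.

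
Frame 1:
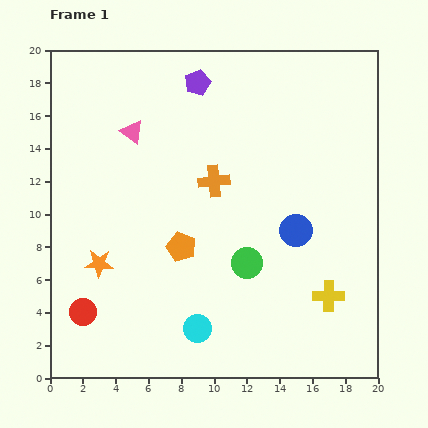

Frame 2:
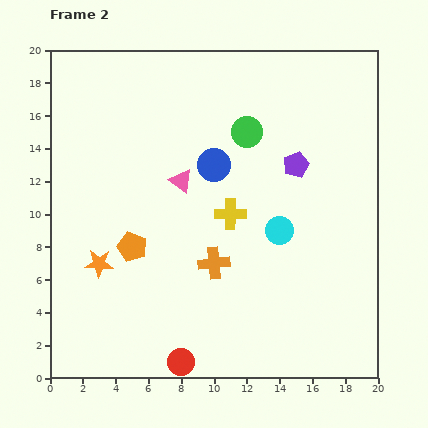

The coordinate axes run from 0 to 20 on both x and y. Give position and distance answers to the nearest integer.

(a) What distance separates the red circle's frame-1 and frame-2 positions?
7

The red circle moved from (2, 4) to (8, 1), a distance of √(6² + 3²) ≈ 7.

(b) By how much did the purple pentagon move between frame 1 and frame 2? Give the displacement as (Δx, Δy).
(6, -5)

The purple pentagon was at (9, 18) in frame 1 and (15, 13) in frame 2.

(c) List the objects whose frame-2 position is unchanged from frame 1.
the orange star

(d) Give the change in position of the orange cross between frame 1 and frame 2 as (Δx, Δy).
(0, -5)

The orange cross was at (10, 12) in frame 1 and (10, 7) in frame 2.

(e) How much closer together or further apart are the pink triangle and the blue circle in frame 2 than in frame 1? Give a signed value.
-10

Distance in frame 1: 12. Distance in frame 2: 2.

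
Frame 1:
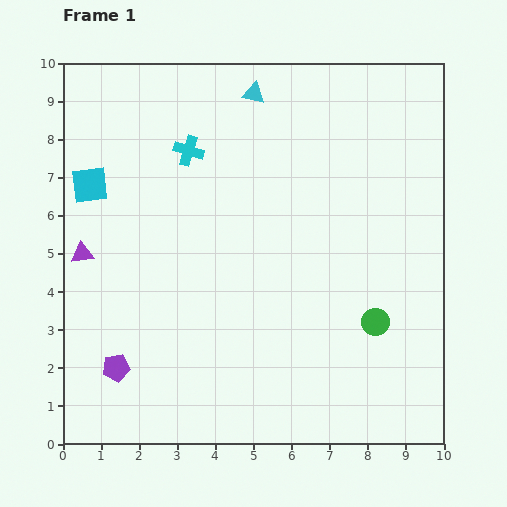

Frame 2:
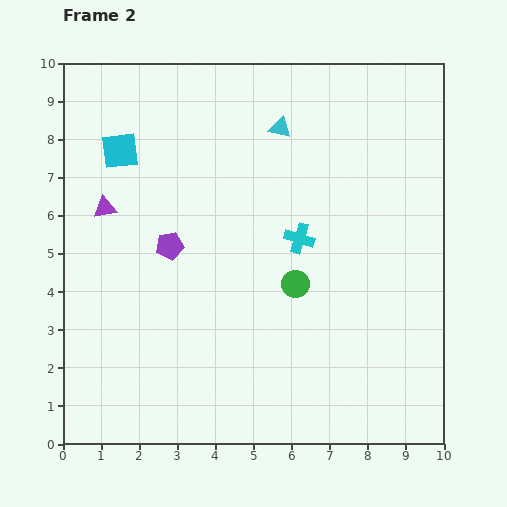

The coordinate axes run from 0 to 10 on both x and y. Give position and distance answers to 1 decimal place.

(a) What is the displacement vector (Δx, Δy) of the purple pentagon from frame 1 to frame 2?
(1.4, 3.2)

The purple pentagon was at (1.4, 2.0) in frame 1 and (2.8, 5.2) in frame 2.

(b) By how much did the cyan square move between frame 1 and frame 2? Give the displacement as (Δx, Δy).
(0.8, 0.9)

The cyan square was at (0.7, 6.8) in frame 1 and (1.5, 7.7) in frame 2.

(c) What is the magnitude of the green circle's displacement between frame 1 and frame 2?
2.3

The green circle moved from (8.2, 3.2) to (6.1, 4.2), a distance of √(2.1² + 1.0²) ≈ 2.3.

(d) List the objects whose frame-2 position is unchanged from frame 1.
none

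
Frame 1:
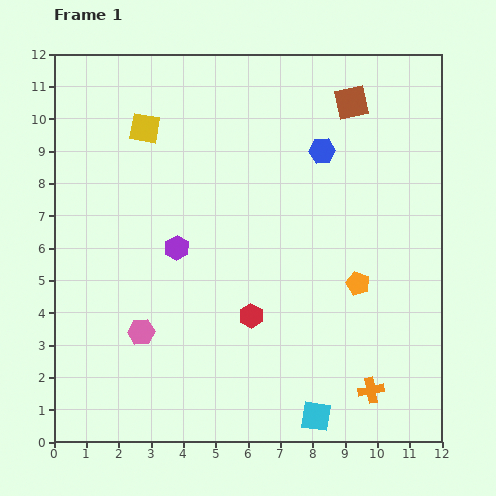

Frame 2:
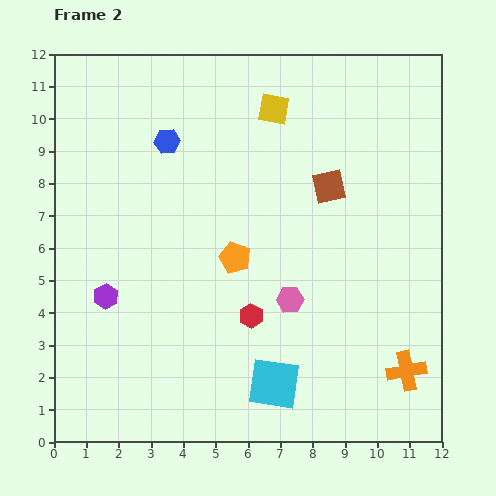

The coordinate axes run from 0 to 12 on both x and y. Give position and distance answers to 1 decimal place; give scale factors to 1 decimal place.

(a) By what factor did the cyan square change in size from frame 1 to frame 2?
1.7×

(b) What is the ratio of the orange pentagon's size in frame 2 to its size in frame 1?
1.3×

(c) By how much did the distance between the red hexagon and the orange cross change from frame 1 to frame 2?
+0.7

Distance in frame 1: 4.4. Distance in frame 2: 5.1.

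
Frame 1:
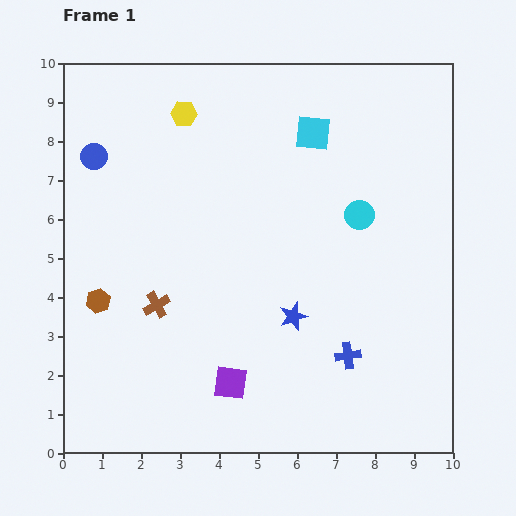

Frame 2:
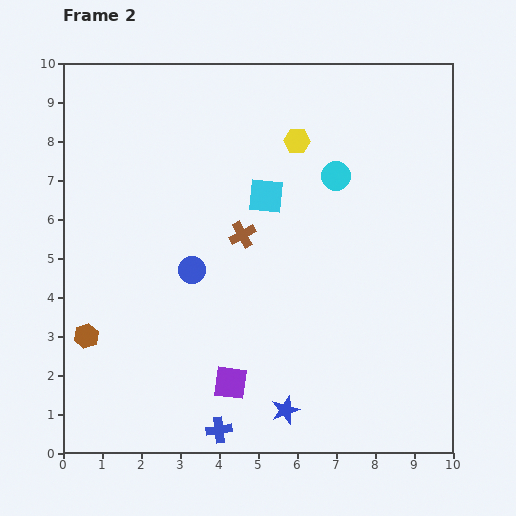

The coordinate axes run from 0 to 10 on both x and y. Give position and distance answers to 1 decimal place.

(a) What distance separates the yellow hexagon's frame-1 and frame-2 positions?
3.0

The yellow hexagon moved from (3.1, 8.7) to (6.0, 8.0), a distance of √(2.9² + 0.7²) ≈ 3.0.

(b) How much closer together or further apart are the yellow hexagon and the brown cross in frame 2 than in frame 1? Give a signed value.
-2.1

Distance in frame 1: 4.9. Distance in frame 2: 2.8.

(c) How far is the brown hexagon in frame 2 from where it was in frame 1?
0.9

The brown hexagon moved from (0.9, 3.9) to (0.6, 3.0), a distance of √(0.3² + 0.9²) ≈ 0.9.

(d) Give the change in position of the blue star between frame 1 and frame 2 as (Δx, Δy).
(-0.2, -2.4)

The blue star was at (5.9, 3.5) in frame 1 and (5.7, 1.1) in frame 2.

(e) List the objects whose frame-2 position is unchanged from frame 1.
the purple square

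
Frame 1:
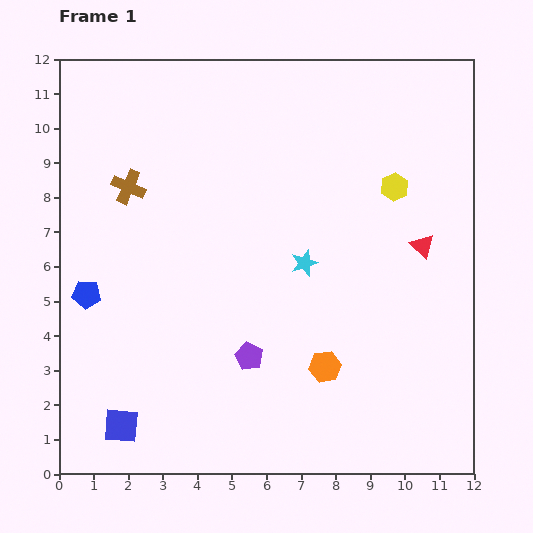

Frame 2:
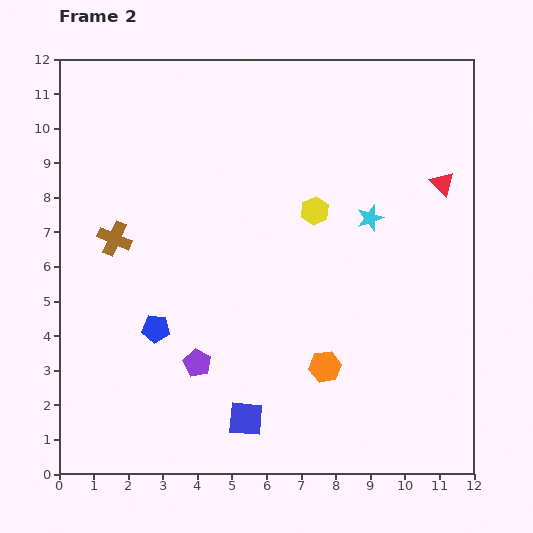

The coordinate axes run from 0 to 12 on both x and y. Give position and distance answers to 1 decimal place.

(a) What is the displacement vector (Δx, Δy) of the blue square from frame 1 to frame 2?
(3.6, 0.2)

The blue square was at (1.8, 1.4) in frame 1 and (5.4, 1.6) in frame 2.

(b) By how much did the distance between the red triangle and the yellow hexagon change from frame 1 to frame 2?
+1.9

Distance in frame 1: 1.9. Distance in frame 2: 3.8.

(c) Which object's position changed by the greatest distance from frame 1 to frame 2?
the blue square

(moved 3.6; next 2.4)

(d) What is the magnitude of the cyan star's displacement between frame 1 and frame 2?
2.3

The cyan star moved from (7.1, 6.1) to (9.0, 7.4), a distance of √(1.9² + 1.3²) ≈ 2.3.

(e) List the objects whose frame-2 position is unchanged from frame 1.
the orange hexagon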